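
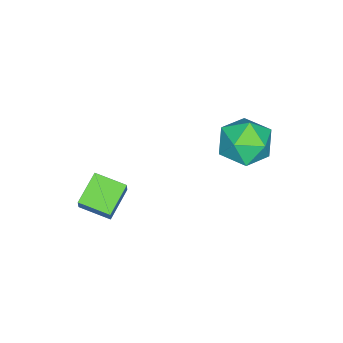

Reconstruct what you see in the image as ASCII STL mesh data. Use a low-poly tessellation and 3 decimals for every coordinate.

solid 
facet normal -0.232 0.654 0.720
outer loop
vertex -4.395 1.385 -0.278
vertex -3.784 0.774 0.474
vertex -3.282 1.611 -0.125
endloop
endfacet
facet normal -0.209 0.974 0.082
outer loop
vertex -4.395 1.385 -0.278
vertex -3.282 1.611 -0.125
vertex -3.726 1.605 -1.182
endloop
endfacet
facet normal -0.679 0.649 -0.344
outer loop
vertex -4.395 1.385 -0.278
vertex -3.726 1.605 -1.182
vertex -4.503 0.764 -1.235
endloop
endfacet
facet normal -0.991 0.127 0.030
outer loop
vertex -4.395 1.385 -0.278
vertex -4.503 0.764 -1.235
vertex -4.538 0.25 -0.211
endloop
endfacet
facet normal -0.715 0.131 0.687
outer loop
vertex -4.395 1.385 -0.278
vertex -4.538 0.25 -0.211
vertex -3.784 0.774 0.474
endloop
endfacet
facet normal 0.442 0.876 -0.191
outer loop
vertex -3.726 1.605 -1.182
vertex -3.282 1.611 -0.125
vertex -2.702 1.13 -0.989
endloop
endfacet
facet normal 0.406 0.358 0.841
outer loop
vertex -3.282 1.611 -0.125
vertex -3.784 0.774 0.474
vertex -2.737 0.616 0.035
endloop
endfacet
facet normal -0.375 -0.489 0.787
outer loop
vertex -3.784 0.774 0.474
vertex -4.538 0.25 -0.211
vertex -3.514 -0.225 -0.018
endloop
endfacet
facet normal -0.823 -0.495 -0.277
outer loop
vertex -4.538 0.25 -0.211
vertex -4.503 0.764 -1.235
vertex -3.958 -0.231 -1.075
endloop
endfacet
facet normal -0.317 0.349 -0.882
outer loop
vertex -4.503 0.764 -1.235
vertex -3.726 1.605 -1.182
vertex -3.456 0.606 -1.674
endloop
endfacet
facet normal 0.991 -0.127 -0.030
outer loop
vertex -2.845 -0.005 -0.922
vertex -2.702 1.13 -0.989
vertex -2.737 0.616 0.035
endloop
endfacet
facet normal 0.679 -0.649 0.344
outer loop
vertex -2.845 -0.005 -0.922
vertex -2.737 0.616 0.035
vertex -3.514 -0.225 -0.018
endloop
endfacet
facet normal 0.209 -0.974 -0.082
outer loop
vertex -2.845 -0.005 -0.922
vertex -3.514 -0.225 -0.018
vertex -3.958 -0.231 -1.075
endloop
endfacet
facet normal 0.232 -0.654 -0.720
outer loop
vertex -2.845 -0.005 -0.922
vertex -3.958 -0.231 -1.075
vertex -3.456 0.606 -1.674
endloop
endfacet
facet normal 0.715 -0.131 -0.687
outer loop
vertex -2.845 -0.005 -0.922
vertex -3.456 0.606 -1.674
vertex -2.702 1.13 -0.989
endloop
endfacet
facet normal 0.823 0.495 0.277
outer loop
vertex -2.737 0.616 0.035
vertex -2.702 1.13 -0.989
vertex -3.282 1.611 -0.125
endloop
endfacet
facet normal 0.317 -0.349 0.882
outer loop
vertex -3.514 -0.225 -0.018
vertex -2.737 0.616 0.035
vertex -3.784 0.774 0.474
endloop
endfacet
facet normal -0.442 -0.876 0.191
outer loop
vertex -3.958 -0.231 -1.075
vertex -3.514 -0.225 -0.018
vertex -4.538 0.25 -0.211
endloop
endfacet
facet normal -0.406 -0.358 -0.841
outer loop
vertex -3.456 0.606 -1.674
vertex -3.958 -0.231 -1.075
vertex -4.503 0.764 -1.235
endloop
endfacet
facet normal 0.375 0.489 -0.787
outer loop
vertex -2.702 1.13 -0.989
vertex -3.456 0.606 -1.674
vertex -3.726 1.605 -1.182
endloop
endfacet
facet normal -0.910 0.031 0.412
outer loop
vertex -1.312 -4.321 -2.593
vertex -1.382 -3.037 -2.845
vertex -1.64 -4.479 -3.305
endloop
endfacet
facet normal 0.054 -0.980 0.192
outer loop
vertex -0.338 -4.523 -3.895
vertex -1.312 -4.321 -2.593
vertex -1.64 -4.479 -3.305
endloop
endfacet
facet normal -0.911 0.032 0.412
outer loop
vertex -1.64 -4.479 -3.305
vertex -1.382 -3.037 -2.845
vertex -1.71 -3.195 -3.558
endloop
endfacet
facet normal -0.410 -0.198 -0.890
outer loop
vertex -1.71 -3.195 -3.558
vertex -0.338 -4.523 -3.895
vertex -1.64 -4.479 -3.305
endloop
endfacet
facet normal 0.410 0.197 0.890
outer loop
vertex -1.312 -4.321 -2.593
vertex -0.08 -3.081 -3.435
vertex -1.382 -3.037 -2.845
endloop
endfacet
facet normal 0.054 -0.980 0.192
outer loop
vertex -0.01 -4.365 -3.182
vertex -1.312 -4.321 -2.593
vertex -0.338 -4.523 -3.895
endloop
endfacet
facet normal 0.410 0.198 0.891
outer loop
vertex -0.01 -4.365 -3.182
vertex -0.08 -3.081 -3.435
vertex -1.312 -4.321 -2.593
endloop
endfacet
facet normal -0.054 0.980 -0.192
outer loop
vertex -1.382 -3.037 -2.845
vertex -0.08 -3.081 -3.435
vertex -1.71 -3.195 -3.558
endloop
endfacet
facet normal -0.410 -0.197 -0.891
outer loop
vertex -0.408 -3.239 -4.147
vertex -0.338 -4.523 -3.895
vertex -1.71 -3.195 -3.558
endloop
endfacet
facet normal -0.054 0.980 -0.193
outer loop
vertex -1.71 -3.195 -3.558
vertex -0.08 -3.081 -3.435
vertex -0.408 -3.239 -4.147
endloop
endfacet
facet normal 0.911 -0.031 -0.412
outer loop
vertex -0.408 -3.239 -4.147
vertex -0.01 -4.365 -3.182
vertex -0.338 -4.523 -3.895
endloop
endfacet
facet normal 0.910 -0.032 -0.412
outer loop
vertex -0.08 -3.081 -3.435
vertex -0.01 -4.365 -3.182
vertex -0.408 -3.239 -4.147
endloop
endfacet

endsolid


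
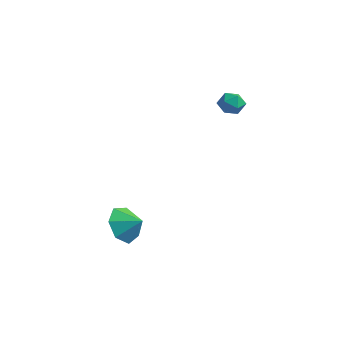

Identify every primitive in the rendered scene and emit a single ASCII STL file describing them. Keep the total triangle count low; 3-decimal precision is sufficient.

solid 
facet normal -0.841 -0.259 -0.475
outer loop
vertex -2.23 -4.197 -2.696
vertex -2.779 -3.942 -1.862
vertex -2.511 -3.349 -2.66
endloop
endfacet
facet normal 0.891 0.309 -0.331
outer loop
vertex -2.23 -4.197 -2.696
vertex -2.511 -3.349 -2.66
vertex -1.921 -3.678 -1.378
endloop
endfacet
facet normal -0.841 -0.259 -0.475
outer loop
vertex -2.511 -3.349 -2.66
vertex -2.779 -3.942 -1.862
vertex -2.994 -2.948 -2.024
endloop
endfacet
facet normal 0.587 0.807 -0.063
outer loop
vertex -2.511 -3.349 -2.66
vertex -2.994 -2.948 -2.024
vertex -1.921 -3.678 -1.378
endloop
endfacet
facet normal -0.841 -0.259 -0.475
outer loop
vertex -2.994 -2.948 -2.024
vertex -2.779 -3.942 -1.862
vertex -3.315 -3.296 -1.266
endloop
endfacet
facet normal 0.267 0.828 0.493
outer loop
vertex -2.994 -2.948 -2.024
vertex -3.315 -3.296 -1.266
vertex -1.921 -3.678 -1.378
endloop
endfacet
facet normal -0.841 -0.260 -0.474
outer loop
vertex -3.315 -3.296 -1.266
vertex -2.779 -3.942 -1.862
vertex -3.232 -4.13 -0.956
endloop
endfacet
facet normal 0.172 0.358 0.918
outer loop
vertex -3.315 -3.296 -1.266
vertex -3.232 -4.13 -0.956
vertex -1.921 -3.678 -1.378
endloop
endfacet
facet normal -0.841 -0.259 -0.474
outer loop
vertex -3.232 -4.13 -0.956
vertex -2.779 -3.942 -1.862
vertex -2.808 -4.823 -1.329
endloop
endfacet
facet normal 0.374 -0.252 0.893
outer loop
vertex -3.232 -4.13 -0.956
vertex -2.808 -4.823 -1.329
vertex -1.921 -3.678 -1.378
endloop
endfacet
facet normal -0.841 -0.259 -0.475
outer loop
vertex -2.808 -4.823 -1.329
vertex -2.779 -3.942 -1.862
vertex -2.362 -4.853 -2.103
endloop
endfacet
facet normal 0.720 -0.539 0.436
outer loop
vertex -2.808 -4.823 -1.329
vertex -2.362 -4.853 -2.103
vertex -1.921 -3.678 -1.378
endloop
endfacet
facet normal -0.841 -0.260 -0.474
outer loop
vertex -2.362 -4.853 -2.103
vertex -2.779 -3.942 -1.862
vertex -2.23 -4.197 -2.696
endloop
endfacet
facet normal 0.951 -0.290 -0.109
outer loop
vertex -2.362 -4.853 -2.103
vertex -2.23 -4.197 -2.696
vertex -1.921 -3.678 -1.378
endloop
endfacet
facet normal 0.462 0.677 -0.573
outer loop
vertex -1.677 1.899 3.27
vertex -2.098 2.384 3.504
vertex -1.51 2.257 3.828
endloop
endfacet
facet normal 0.912 0.161 -0.376
outer loop
vertex -1.677 1.899 3.27
vertex -1.51 2.257 3.828
vertex -1.399 1.583 3.809
endloop
endfacet
facet normal 0.649 -0.462 -0.605
outer loop
vertex -1.677 1.899 3.27
vertex -1.399 1.583 3.809
vertex -1.919 1.293 3.473
endloop
endfacet
facet normal 0.033 -0.329 -0.944
outer loop
vertex -1.677 1.899 3.27
vertex -1.919 1.293 3.473
vertex -2.351 1.788 3.285
endloop
endfacet
facet normal -0.082 0.374 -0.924
outer loop
vertex -1.677 1.899 3.27
vertex -2.351 1.788 3.285
vertex -2.098 2.384 3.504
endloop
endfacet
facet normal 0.930 0.144 0.338
outer loop
vertex -1.399 1.583 3.809
vertex -1.51 2.257 3.828
vertex -1.649 1.872 4.375
endloop
endfacet
facet normal 0.201 0.979 0.019
outer loop
vertex -1.51 2.257 3.828
vertex -2.098 2.384 3.504
vertex -2.081 2.367 4.187
endloop
endfacet
facet normal -0.677 0.489 -0.549
outer loop
vertex -2.098 2.384 3.504
vertex -2.351 1.788 3.285
vertex -2.601 2.077 3.851
endloop
endfacet
facet normal -0.491 -0.649 -0.581
outer loop
vertex -2.351 1.788 3.285
vertex -1.919 1.293 3.473
vertex -2.49 1.403 3.832
endloop
endfacet
facet normal 0.503 -0.863 -0.034
outer loop
vertex -1.919 1.293 3.473
vertex -1.399 1.583 3.809
vertex -1.902 1.276 4.156
endloop
endfacet
facet normal -0.033 0.329 0.944
outer loop
vertex -2.323 1.761 4.39
vertex -1.649 1.872 4.375
vertex -2.081 2.367 4.187
endloop
endfacet
facet normal -0.649 0.462 0.605
outer loop
vertex -2.323 1.761 4.39
vertex -2.081 2.367 4.187
vertex -2.601 2.077 3.851
endloop
endfacet
facet normal -0.912 -0.161 0.376
outer loop
vertex -2.323 1.761 4.39
vertex -2.601 2.077 3.851
vertex -2.49 1.403 3.832
endloop
endfacet
facet normal -0.462 -0.677 0.573
outer loop
vertex -2.323 1.761 4.39
vertex -2.49 1.403 3.832
vertex -1.902 1.276 4.156
endloop
endfacet
facet normal 0.082 -0.374 0.924
outer loop
vertex -2.323 1.761 4.39
vertex -1.902 1.276 4.156
vertex -1.649 1.872 4.375
endloop
endfacet
facet normal 0.491 0.649 0.581
outer loop
vertex -2.081 2.367 4.187
vertex -1.649 1.872 4.375
vertex -1.51 2.257 3.828
endloop
endfacet
facet normal -0.503 0.863 0.034
outer loop
vertex -2.601 2.077 3.851
vertex -2.081 2.367 4.187
vertex -2.098 2.384 3.504
endloop
endfacet
facet normal -0.930 -0.144 -0.338
outer loop
vertex -2.49 1.403 3.832
vertex -2.601 2.077 3.851
vertex -2.351 1.788 3.285
endloop
endfacet
facet normal -0.201 -0.979 -0.019
outer loop
vertex -1.902 1.276 4.156
vertex -2.49 1.403 3.832
vertex -1.919 1.293 3.473
endloop
endfacet
facet normal 0.677 -0.489 0.549
outer loop
vertex -1.649 1.872 4.375
vertex -1.902 1.276 4.156
vertex -1.399 1.583 3.809
endloop
endfacet

endsolid


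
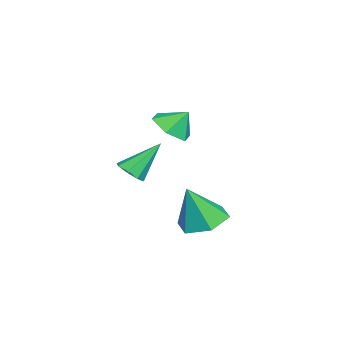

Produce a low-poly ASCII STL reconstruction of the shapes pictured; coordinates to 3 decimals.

solid 
facet normal -0.189 0.317 -0.930
outer loop
vertex 2.481 -0.177 -2.755
vertex 1.537 -0.611 -2.711
vertex 1.673 0.374 -2.403
endloop
endfacet
facet normal 0.622 0.566 0.541
outer loop
vertex 2.481 -0.177 -2.755
vertex 1.673 0.374 -2.403
vertex 1.883 -1.189 -1.009
endloop
endfacet
facet normal -0.189 0.317 -0.930
outer loop
vertex 1.673 0.374 -2.403
vertex 1.537 -0.611 -2.711
vertex 0.728 -0.06 -2.359
endloop
endfacet
facet normal -0.253 0.625 0.739
outer loop
vertex 1.673 0.374 -2.403
vertex 0.728 -0.06 -2.359
vertex 1.883 -1.189 -1.009
endloop
endfacet
facet normal -0.189 0.316 -0.930
outer loop
vertex 0.728 -0.06 -2.359
vertex 1.537 -0.611 -2.711
vertex 0.593 -1.044 -2.666
endloop
endfacet
facet normal -0.790 -0.081 0.608
outer loop
vertex 0.728 -0.06 -2.359
vertex 0.593 -1.044 -2.666
vertex 1.883 -1.189 -1.009
endloop
endfacet
facet normal -0.189 0.316 -0.930
outer loop
vertex 0.593 -1.044 -2.666
vertex 1.537 -0.611 -2.711
vertex 1.401 -1.595 -3.018
endloop
endfacet
facet normal -0.455 -0.846 0.280
outer loop
vertex 0.593 -1.044 -2.666
vertex 1.401 -1.595 -3.018
vertex 1.883 -1.189 -1.009
endloop
endfacet
facet normal -0.189 0.316 -0.930
outer loop
vertex 1.401 -1.595 -3.018
vertex 1.537 -0.611 -2.711
vertex 2.346 -1.162 -3.063
endloop
endfacet
facet normal 0.418 -0.905 0.082
outer loop
vertex 1.401 -1.595 -3.018
vertex 2.346 -1.162 -3.063
vertex 1.883 -1.189 -1.009
endloop
endfacet
facet normal -0.189 0.317 -0.930
outer loop
vertex 2.346 -1.162 -3.063
vertex 1.537 -0.611 -2.711
vertex 2.481 -0.177 -2.755
endloop
endfacet
facet normal 0.957 -0.198 0.213
outer loop
vertex 2.346 -1.162 -3.063
vertex 2.481 -0.177 -2.755
vertex 1.883 -1.189 -1.009
endloop
endfacet
facet normal 0.047 -0.629 -0.776
outer loop
vertex -2.413 -3.266 0.686
vertex -2.835 -2.6 0.121
vertex -1.869 -2.626 0.201
endloop
endfacet
facet normal 0.624 0.061 0.779
outer loop
vertex -2.413 -3.266 0.686
vertex -1.869 -2.626 0.201
vertex -2.885 -1.92 0.959
endloop
endfacet
facet normal 0.047 -0.629 -0.776
outer loop
vertex -1.869 -2.626 0.201
vertex -2.835 -2.6 0.121
vertex -2.29 -1.96 -0.365
endloop
endfacet
facet normal 0.681 0.674 0.286
outer loop
vertex -1.869 -2.626 0.201
vertex -2.29 -1.96 -0.365
vertex -2.885 -1.92 0.959
endloop
endfacet
facet normal 0.046 -0.629 -0.776
outer loop
vertex -2.29 -1.96 -0.365
vertex -2.835 -2.6 0.121
vertex -3.257 -1.934 -0.444
endloop
endfacet
facet normal 0.028 0.999 -0.017
outer loop
vertex -2.29 -1.96 -0.365
vertex -3.257 -1.934 -0.444
vertex -2.885 -1.92 0.959
endloop
endfacet
facet normal 0.047 -0.629 -0.776
outer loop
vertex -3.257 -1.934 -0.444
vertex -2.835 -2.6 0.121
vertex -3.801 -2.573 0.041
endloop
endfacet
facet normal -0.681 0.711 0.173
outer loop
vertex -3.257 -1.934 -0.444
vertex -3.801 -2.573 0.041
vertex -2.885 -1.92 0.959
endloop
endfacet
facet normal 0.047 -0.630 -0.776
outer loop
vertex -3.801 -2.573 0.041
vertex -2.835 -2.6 0.121
vertex -3.379 -3.239 0.607
endloop
endfacet
facet normal -0.739 0.099 0.667
outer loop
vertex -3.801 -2.573 0.041
vertex -3.379 -3.239 0.607
vertex -2.885 -1.92 0.959
endloop
endfacet
facet normal 0.046 -0.629 -0.776
outer loop
vertex -3.379 -3.239 0.607
vertex -2.835 -2.6 0.121
vertex -2.413 -3.266 0.686
endloop
endfacet
facet normal -0.086 -0.227 0.970
outer loop
vertex -3.379 -3.239 0.607
vertex -2.413 -3.266 0.686
vertex -2.885 -1.92 0.959
endloop
endfacet
facet normal 0.314 -0.588 -0.746
outer loop
vertex -0.527 -3.475 -1.727
vertex -1.082 -3.86 -1.657
vertex -0.922 -3.31 -2.023
endloop
endfacet
facet normal 0.439 0.894 -0.087
outer loop
vertex -0.527 -3.475 -1.727
vertex -0.922 -3.31 -2.023
vertex -1.658 -2.78 -0.283
endloop
endfacet
facet normal 0.313 -0.588 -0.746
outer loop
vertex -0.922 -3.31 -2.023
vertex -1.082 -3.86 -1.657
vertex -1.411 -3.468 -2.104
endloop
endfacet
facet normal -0.229 0.900 -0.371
outer loop
vertex -0.922 -3.31 -2.023
vertex -1.411 -3.468 -2.104
vertex -1.658 -2.78 -0.283
endloop
endfacet
facet normal 0.312 -0.588 -0.746
outer loop
vertex -1.411 -3.468 -2.104
vertex -1.082 -3.86 -1.657
vertex -1.708 -3.855 -1.923
endloop
endfacet
facet normal -0.820 0.490 -0.296
outer loop
vertex -1.411 -3.468 -2.104
vertex -1.708 -3.855 -1.923
vertex -1.658 -2.78 -0.283
endloop
endfacet
facet normal 0.313 -0.587 -0.746
outer loop
vertex -1.708 -3.855 -1.923
vertex -1.082 -3.86 -1.657
vertex -1.638 -4.246 -1.586
endloop
endfacet
facet normal -0.991 -0.097 0.094
outer loop
vertex -1.708 -3.855 -1.923
vertex -1.638 -4.246 -1.586
vertex -1.658 -2.78 -0.283
endloop
endfacet
facet normal 0.312 -0.587 -0.747
outer loop
vertex -1.638 -4.246 -1.586
vertex -1.082 -3.86 -1.657
vertex -1.242 -4.411 -1.291
endloop
endfacet
facet normal -0.640 -0.516 0.570
outer loop
vertex -1.638 -4.246 -1.586
vertex -1.242 -4.411 -1.291
vertex -1.658 -2.78 -0.283
endloop
endfacet
facet normal 0.313 -0.587 -0.747
outer loop
vertex -1.242 -4.411 -1.291
vertex -1.082 -3.86 -1.657
vertex -0.753 -4.253 -1.21
endloop
endfacet
facet normal 0.027 -0.521 0.853
outer loop
vertex -1.242 -4.411 -1.291
vertex -0.753 -4.253 -1.21
vertex -1.658 -2.78 -0.283
endloop
endfacet
facet normal 0.313 -0.587 -0.746
outer loop
vertex -0.753 -4.253 -1.21
vertex -1.082 -3.86 -1.657
vertex -0.456 -3.865 -1.391
endloop
endfacet
facet normal 0.618 -0.110 0.778
outer loop
vertex -0.753 -4.253 -1.21
vertex -0.456 -3.865 -1.391
vertex -1.658 -2.78 -0.283
endloop
endfacet
facet normal 0.313 -0.587 -0.747
outer loop
vertex -0.456 -3.865 -1.391
vertex -1.082 -3.86 -1.657
vertex -0.527 -3.475 -1.727
endloop
endfacet
facet normal 0.788 0.478 0.388
outer loop
vertex -0.456 -3.865 -1.391
vertex -0.527 -3.475 -1.727
vertex -1.658 -2.78 -0.283
endloop
endfacet

endsolid


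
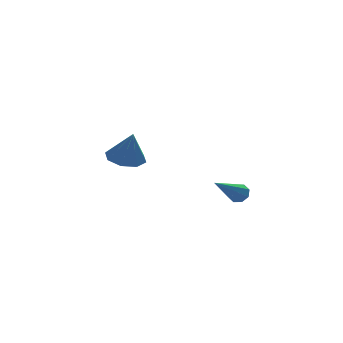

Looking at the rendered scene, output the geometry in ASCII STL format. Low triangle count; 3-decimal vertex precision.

solid 
facet normal 0.656 0.505 -0.561
outer loop
vertex 3.722 -1.792 -2.414
vertex 3.455 -1.91 -2.832
vertex 3.448 -1.526 -2.495
endloop
endfacet
facet normal 0.133 0.411 0.902
outer loop
vertex 3.722 -1.792 -2.414
vertex 3.448 -1.526 -2.495
vertex 2.025 -3.01 -1.608
endloop
endfacet
facet normal 0.655 0.505 -0.562
outer loop
vertex 3.448 -1.526 -2.495
vertex 3.455 -1.91 -2.832
vertex 3.177 -1.485 -2.774
endloop
endfacet
facet normal -0.433 0.731 0.528
outer loop
vertex 3.448 -1.526 -2.495
vertex 3.177 -1.485 -2.774
vertex 2.025 -3.01 -1.608
endloop
endfacet
facet normal 0.656 0.506 -0.560
outer loop
vertex 3.177 -1.485 -2.774
vertex 3.455 -1.91 -2.832
vertex 3.07 -1.693 -3.087
endloop
endfacet
facet normal -0.826 0.557 -0.088
outer loop
vertex 3.177 -1.485 -2.774
vertex 3.07 -1.693 -3.087
vertex 2.025 -3.01 -1.608
endloop
endfacet
facet normal 0.656 0.504 -0.562
outer loop
vertex 3.07 -1.693 -3.087
vertex 3.455 -1.91 -2.832
vertex 3.187 -2.027 -3.25
endloop
endfacet
facet normal -0.815 -0.003 -0.579
outer loop
vertex 3.07 -1.693 -3.087
vertex 3.187 -2.027 -3.25
vertex 2.025 -3.01 -1.608
endloop
endfacet
facet normal 0.656 0.505 -0.562
outer loop
vertex 3.187 -2.027 -3.25
vertex 3.455 -1.91 -2.832
vertex 3.462 -2.293 -3.168
endloop
endfacet
facet normal -0.408 -0.627 -0.664
outer loop
vertex 3.187 -2.027 -3.25
vertex 3.462 -2.293 -3.168
vertex 2.025 -3.01 -1.608
endloop
endfacet
facet normal 0.655 0.505 -0.562
outer loop
vertex 3.462 -2.293 -3.168
vertex 3.455 -1.91 -2.832
vertex 3.732 -2.334 -2.89
endloop
endfacet
facet normal 0.156 -0.944 -0.290
outer loop
vertex 3.462 -2.293 -3.168
vertex 3.732 -2.334 -2.89
vertex 2.025 -3.01 -1.608
endloop
endfacet
facet normal 0.655 0.505 -0.562
outer loop
vertex 3.732 -2.334 -2.89
vertex 3.455 -1.91 -2.832
vertex 3.84 -2.126 -2.577
endloop
endfacet
facet normal 0.548 -0.771 0.323
outer loop
vertex 3.732 -2.334 -2.89
vertex 3.84 -2.126 -2.577
vertex 2.025 -3.01 -1.608
endloop
endfacet
facet normal 0.655 0.505 -0.561
outer loop
vertex 3.84 -2.126 -2.577
vertex 3.455 -1.91 -2.832
vertex 3.722 -1.792 -2.414
endloop
endfacet
facet normal 0.538 -0.209 0.817
outer loop
vertex 3.84 -2.126 -2.577
vertex 3.722 -1.792 -2.414
vertex 2.025 -3.01 -1.608
endloop
endfacet
facet normal -0.144 0.255 -0.956
outer loop
vertex 0.841 2.789 -2.549
vertex 0.035 3.193 -2.32
vertex 0.92 3.475 -2.378
endloop
endfacet
facet normal 0.934 -0.184 0.307
outer loop
vertex 0.841 2.789 -2.549
vertex 0.92 3.475 -2.378
vertex 0.265 2.787 -0.8
endloop
endfacet
facet normal -0.144 0.255 -0.956
outer loop
vertex 0.92 3.475 -2.378
vertex 0.035 3.193 -2.32
vertex 0.48 3.996 -2.173
endloop
endfacet
facet normal 0.748 0.435 0.500
outer loop
vertex 0.92 3.475 -2.378
vertex 0.48 3.996 -2.173
vertex 0.265 2.787 -0.8
endloop
endfacet
facet normal -0.144 0.255 -0.956
outer loop
vertex 0.48 3.996 -2.173
vertex 0.035 3.193 -2.32
vertex -0.22 4.047 -2.054
endloop
endfacet
facet normal 0.166 0.727 0.666
outer loop
vertex 0.48 3.996 -2.173
vertex -0.22 4.047 -2.054
vertex 0.265 2.787 -0.8
endloop
endfacet
facet normal -0.144 0.255 -0.956
outer loop
vertex -0.22 4.047 -2.054
vertex 0.035 3.193 -2.32
vertex -0.77 3.597 -2.091
endloop
endfacet
facet normal -0.475 0.522 0.708
outer loop
vertex -0.22 4.047 -2.054
vertex -0.77 3.597 -2.091
vertex 0.265 2.787 -0.8
endloop
endfacet
facet normal -0.144 0.255 -0.956
outer loop
vertex -0.77 3.597 -2.091
vertex 0.035 3.193 -2.32
vertex -0.849 2.91 -2.262
endloop
endfacet
facet normal -0.796 -0.058 0.602
outer loop
vertex -0.77 3.597 -2.091
vertex -0.849 2.91 -2.262
vertex 0.265 2.787 -0.8
endloop
endfacet
facet normal -0.144 0.254 -0.956
outer loop
vertex -0.849 2.91 -2.262
vertex 0.035 3.193 -2.32
vertex -0.409 2.389 -2.467
endloop
endfacet
facet normal -0.612 -0.677 0.409
outer loop
vertex -0.849 2.91 -2.262
vertex -0.409 2.389 -2.467
vertex 0.265 2.787 -0.8
endloop
endfacet
facet normal -0.144 0.255 -0.956
outer loop
vertex -0.409 2.389 -2.467
vertex 0.035 3.193 -2.32
vertex 0.291 2.339 -2.586
endloop
endfacet
facet normal -0.028 -0.970 0.243
outer loop
vertex -0.409 2.389 -2.467
vertex 0.291 2.339 -2.586
vertex 0.265 2.787 -0.8
endloop
endfacet
facet normal -0.144 0.255 -0.956
outer loop
vertex 0.291 2.339 -2.586
vertex 0.035 3.193 -2.32
vertex 0.841 2.789 -2.549
endloop
endfacet
facet normal 0.612 -0.765 0.201
outer loop
vertex 0.291 2.339 -2.586
vertex 0.841 2.789 -2.549
vertex 0.265 2.787 -0.8
endloop
endfacet

endsolid


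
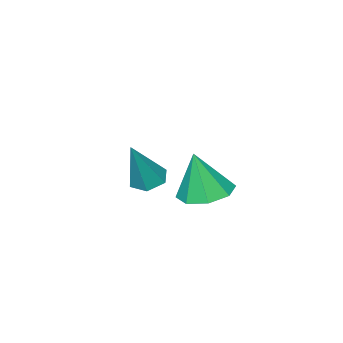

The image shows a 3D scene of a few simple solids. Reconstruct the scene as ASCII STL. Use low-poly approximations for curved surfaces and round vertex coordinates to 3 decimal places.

solid 
facet normal -0.179 0.138 -0.974
outer loop
vertex -2.044 2.317 0.648
vertex -2.738 2.884 0.856
vertex -1.837 2.987 0.705
endloop
endfacet
facet normal 0.917 -0.305 0.258
outer loop
vertex -2.044 2.317 0.648
vertex -1.837 2.987 0.705
vertex -2.442 2.656 2.464
endloop
endfacet
facet normal -0.179 0.138 -0.974
outer loop
vertex -1.837 2.987 0.705
vertex -2.738 2.884 0.856
vertex -2.157 3.597 0.85
endloop
endfacet
facet normal 0.858 0.364 0.363
outer loop
vertex -1.837 2.987 0.705
vertex -2.157 3.597 0.85
vertex -2.442 2.656 2.464
endloop
endfacet
facet normal -0.179 0.138 -0.974
outer loop
vertex -2.157 3.597 0.85
vertex -2.738 2.884 0.856
vertex -2.818 3.789 0.999
endloop
endfacet
facet normal 0.344 0.783 0.518
outer loop
vertex -2.157 3.597 0.85
vertex -2.818 3.789 0.999
vertex -2.442 2.656 2.464
endloop
endfacet
facet normal -0.179 0.138 -0.974
outer loop
vertex -2.818 3.789 0.999
vertex -2.738 2.884 0.856
vertex -3.432 3.45 1.064
endloop
endfacet
facet normal -0.323 0.707 0.629
outer loop
vertex -2.818 3.789 0.999
vertex -3.432 3.45 1.064
vertex -2.442 2.656 2.464
endloop
endfacet
facet normal -0.180 0.137 -0.974
outer loop
vertex -3.432 3.45 1.064
vertex -2.738 2.884 0.856
vertex -3.64 2.78 1.008
endloop
endfacet
facet normal -0.752 0.180 0.634
outer loop
vertex -3.432 3.45 1.064
vertex -3.64 2.78 1.008
vertex -2.442 2.656 2.464
endloop
endfacet
facet normal -0.180 0.137 -0.974
outer loop
vertex -3.64 2.78 1.008
vertex -2.738 2.884 0.856
vertex -3.319 2.17 0.863
endloop
endfacet
facet normal -0.693 -0.490 0.528
outer loop
vertex -3.64 2.78 1.008
vertex -3.319 2.17 0.863
vertex -2.442 2.656 2.464
endloop
endfacet
facet normal -0.180 0.137 -0.974
outer loop
vertex -3.319 2.17 0.863
vertex -2.738 2.884 0.856
vertex -2.658 1.978 0.714
endloop
endfacet
facet normal -0.180 -0.910 0.375
outer loop
vertex -3.319 2.17 0.863
vertex -2.658 1.978 0.714
vertex -2.442 2.656 2.464
endloop
endfacet
facet normal -0.180 0.137 -0.974
outer loop
vertex -2.658 1.978 0.714
vertex -2.738 2.884 0.856
vertex -2.044 2.317 0.648
endloop
endfacet
facet normal 0.488 -0.833 0.262
outer loop
vertex -2.658 1.978 0.714
vertex -2.044 2.317 0.648
vertex -2.442 2.656 2.464
endloop
endfacet
facet normal -0.440 -0.070 -0.895
outer loop
vertex 0.931 3.652 2.677
vertex 0.427 3.851 2.909
vertex 0.82 4.231 2.686
endloop
endfacet
facet normal 0.968 0.188 -0.168
outer loop
vertex 0.931 3.652 2.677
vertex 0.82 4.231 2.686
vertex 1.173 3.969 4.431
endloop
endfacet
facet normal -0.439 -0.071 -0.895
outer loop
vertex 0.82 4.231 2.686
vertex 0.427 3.851 2.909
vertex 0.315 4.43 2.918
endloop
endfacet
facet normal 0.389 0.919 0.059
outer loop
vertex 0.82 4.231 2.686
vertex 0.315 4.43 2.918
vertex 1.173 3.969 4.431
endloop
endfacet
facet normal -0.439 -0.071 -0.895
outer loop
vertex 0.315 4.43 2.918
vertex 0.427 3.851 2.909
vertex -0.078 4.05 3.141
endloop
endfacet
facet normal -0.451 0.750 0.484
outer loop
vertex 0.315 4.43 2.918
vertex -0.078 4.05 3.141
vertex 1.173 3.969 4.431
endloop
endfacet
facet normal -0.439 -0.069 -0.896
outer loop
vertex -0.078 4.05 3.141
vertex 0.427 3.851 2.909
vertex 0.034 3.471 3.131
endloop
endfacet
facet normal -0.714 -0.150 0.683
outer loop
vertex -0.078 4.05 3.141
vertex 0.034 3.471 3.131
vertex 1.173 3.969 4.431
endloop
endfacet
facet normal -0.439 -0.069 -0.896
outer loop
vertex 0.034 3.471 3.131
vertex 0.427 3.851 2.909
vertex 0.538 3.272 2.899
endloop
endfacet
facet normal -0.137 -0.879 0.457
outer loop
vertex 0.034 3.471 3.131
vertex 0.538 3.272 2.899
vertex 1.173 3.969 4.431
endloop
endfacet
facet normal -0.439 -0.069 -0.896
outer loop
vertex 0.538 3.272 2.899
vertex 0.427 3.851 2.909
vertex 0.931 3.652 2.677
endloop
endfacet
facet normal 0.704 -0.710 0.031
outer loop
vertex 0.538 3.272 2.899
vertex 0.931 3.652 2.677
vertex 1.173 3.969 4.431
endloop
endfacet

endsolid


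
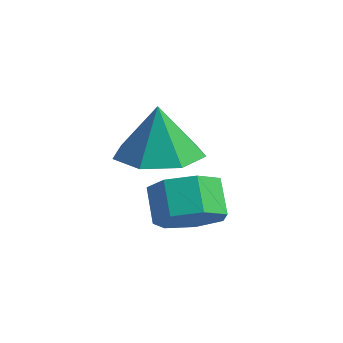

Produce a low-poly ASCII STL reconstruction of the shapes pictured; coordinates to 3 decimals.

solid 
facet normal 0.584 -0.221 -0.781
outer loop
vertex 4.319 -1.903 -1.18
vertex 3.764 -2.465 -1.436
vertex 3.811 -1.659 -1.629
endloop
endfacet
facet normal 0.402 0.915 0.042
outer loop
vertex 4.319 -1.903 -1.18
vertex 3.811 -1.659 -1.629
vertex 3.71 -1.673 -0.368
endloop
endfacet
facet normal 0.403 0.914 0.042
outer loop
vertex 3.71 -1.673 -0.368
vertex 3.811 -1.659 -1.629
vertex 3.203 -1.429 -0.817
endloop
endfacet
facet normal -0.585 0.221 0.780
outer loop
vertex 3.71 -1.673 -0.368
vertex 3.203 -1.429 -0.817
vertex 3.156 -2.235 -0.624
endloop
endfacet
facet normal 0.585 -0.221 -0.781
outer loop
vertex 3.811 -1.659 -1.629
vertex 3.764 -2.465 -1.436
vertex 3.268 -2.022 -1.933
endloop
endfacet
facet normal -0.300 0.835 -0.461
outer loop
vertex 3.811 -1.659 -1.629
vertex 3.268 -2.022 -1.933
vertex 3.203 -1.429 -0.817
endloop
endfacet
facet normal -0.300 0.835 -0.461
outer loop
vertex 3.203 -1.429 -0.817
vertex 3.268 -2.022 -1.933
vertex 2.66 -1.792 -1.121
endloop
endfacet
facet normal -0.585 0.221 0.781
outer loop
vertex 3.203 -1.429 -0.817
vertex 2.66 -1.792 -1.121
vertex 3.156 -2.235 -0.624
endloop
endfacet
facet normal 0.585 -0.221 -0.780
outer loop
vertex 3.268 -2.022 -1.933
vertex 3.764 -2.465 -1.436
vertex 3.099 -2.718 -1.863
endloop
endfacet
facet normal -0.777 0.126 -0.617
outer loop
vertex 3.268 -2.022 -1.933
vertex 3.099 -2.718 -1.863
vertex 2.66 -1.792 -1.121
endloop
endfacet
facet normal -0.777 0.126 -0.617
outer loop
vertex 2.66 -1.792 -1.121
vertex 3.099 -2.718 -1.863
vertex 2.491 -2.489 -1.051
endloop
endfacet
facet normal -0.585 0.220 0.780
outer loop
vertex 2.66 -1.792 -1.121
vertex 2.491 -2.489 -1.051
vertex 3.156 -2.235 -0.624
endloop
endfacet
facet normal 0.585 -0.222 -0.780
outer loop
vertex 3.099 -2.718 -1.863
vertex 3.764 -2.465 -1.436
vertex 3.43 -3.224 -1.471
endloop
endfacet
facet normal -0.668 -0.677 -0.309
outer loop
vertex 3.099 -2.718 -1.863
vertex 3.43 -3.224 -1.471
vertex 2.491 -2.489 -1.051
endloop
endfacet
facet normal -0.668 -0.677 -0.308
outer loop
vertex 2.491 -2.489 -1.051
vertex 3.43 -3.224 -1.471
vertex 2.822 -2.994 -0.659
endloop
endfacet
facet normal -0.585 0.222 0.780
outer loop
vertex 2.491 -2.489 -1.051
vertex 2.822 -2.994 -0.659
vertex 3.156 -2.235 -0.624
endloop
endfacet
facet normal 0.585 -0.221 -0.781
outer loop
vertex 3.43 -3.224 -1.471
vertex 3.764 -2.465 -1.436
vertex 4.013 -3.158 -1.053
endloop
endfacet
facet normal -0.057 -0.971 0.233
outer loop
vertex 3.43 -3.224 -1.471
vertex 4.013 -3.158 -1.053
vertex 2.822 -2.994 -0.659
endloop
endfacet
facet normal -0.057 -0.971 0.233
outer loop
vertex 2.822 -2.994 -0.659
vertex 4.013 -3.158 -1.053
vertex 3.405 -2.928 -0.241
endloop
endfacet
facet normal -0.585 0.221 0.781
outer loop
vertex 2.822 -2.994 -0.659
vertex 3.405 -2.928 -0.241
vertex 3.156 -2.235 -0.624
endloop
endfacet
facet normal 0.585 -0.221 -0.781
outer loop
vertex 4.013 -3.158 -1.053
vertex 3.764 -2.465 -1.436
vertex 4.408 -2.57 -0.924
endloop
endfacet
facet normal 0.598 -0.533 0.599
outer loop
vertex 4.013 -3.158 -1.053
vertex 4.408 -2.57 -0.924
vertex 3.405 -2.928 -0.241
endloop
endfacet
facet normal 0.598 -0.533 0.599
outer loop
vertex 3.405 -2.928 -0.241
vertex 4.408 -2.57 -0.924
vertex 3.8 -2.34 -0.112
endloop
endfacet
facet normal -0.585 0.221 0.781
outer loop
vertex 3.405 -2.928 -0.241
vertex 3.8 -2.34 -0.112
vertex 3.156 -2.235 -0.624
endloop
endfacet
facet normal 0.584 -0.222 -0.781
outer loop
vertex 4.408 -2.57 -0.924
vertex 3.764 -2.465 -1.436
vertex 4.319 -1.903 -1.18
endloop
endfacet
facet normal 0.802 0.304 0.514
outer loop
vertex 4.408 -2.57 -0.924
vertex 4.319 -1.903 -1.18
vertex 3.8 -2.34 -0.112
endloop
endfacet
facet normal 0.801 0.306 0.514
outer loop
vertex 3.8 -2.34 -0.112
vertex 4.319 -1.903 -1.18
vertex 3.71 -1.673 -0.368
endloop
endfacet
facet normal -0.585 0.221 0.781
outer loop
vertex 3.8 -2.34 -0.112
vertex 3.71 -1.673 -0.368
vertex 3.156 -2.235 -0.624
endloop
endfacet
facet normal -0.041 0.048 -0.998
outer loop
vertex 2.784 -2.059 -0.292
vertex 1.719 -1.974 -0.244
vertex 2.451 -1.194 -0.237
endloop
endfacet
facet normal 0.808 0.278 0.519
outer loop
vertex 2.784 -2.059 -0.292
vertex 2.451 -1.194 -0.237
vertex 1.781 -2.046 1.264
endloop
endfacet
facet normal -0.041 0.048 -0.998
outer loop
vertex 2.451 -1.194 -0.237
vertex 1.719 -1.974 -0.244
vertex 1.566 -0.917 -0.187
endloop
endfacet
facet normal 0.275 0.778 0.565
outer loop
vertex 2.451 -1.194 -0.237
vertex 1.566 -0.917 -0.187
vertex 1.781 -2.046 1.264
endloop
endfacet
facet normal -0.041 0.048 -0.998
outer loop
vertex 1.566 -0.917 -0.187
vertex 1.719 -1.974 -0.244
vertex 0.796 -1.436 -0.18
endloop
endfacet
facet normal -0.448 0.672 0.589
outer loop
vertex 1.566 -0.917 -0.187
vertex 0.796 -1.436 -0.18
vertex 1.781 -2.046 1.264
endloop
endfacet
facet normal -0.041 0.048 -0.998
outer loop
vertex 0.796 -1.436 -0.18
vertex 1.719 -1.974 -0.244
vertex 0.721 -2.361 -0.221
endloop
endfacet
facet normal -0.817 0.041 0.575
outer loop
vertex 0.796 -1.436 -0.18
vertex 0.721 -2.361 -0.221
vertex 1.781 -2.046 1.264
endloop
endfacet
facet normal -0.041 0.047 -0.998
outer loop
vertex 0.721 -2.361 -0.221
vertex 1.719 -1.974 -0.244
vertex 1.397 -2.994 -0.279
endloop
endfacet
facet normal -0.554 -0.641 0.531
outer loop
vertex 0.721 -2.361 -0.221
vertex 1.397 -2.994 -0.279
vertex 1.781 -2.046 1.264
endloop
endfacet
facet normal -0.041 0.047 -0.998
outer loop
vertex 1.397 -2.994 -0.279
vertex 1.719 -1.974 -0.244
vertex 2.316 -2.86 -0.31
endloop
endfacet
facet normal 0.142 -0.859 0.492
outer loop
vertex 1.397 -2.994 -0.279
vertex 2.316 -2.86 -0.31
vertex 1.781 -2.046 1.264
endloop
endfacet
facet normal -0.041 0.047 -0.998
outer loop
vertex 2.316 -2.86 -0.31
vertex 1.719 -1.974 -0.244
vertex 2.784 -2.059 -0.292
endloop
endfacet
facet normal 0.749 -0.449 0.487
outer loop
vertex 2.316 -2.86 -0.31
vertex 2.784 -2.059 -0.292
vertex 1.781 -2.046 1.264
endloop
endfacet

endsolid


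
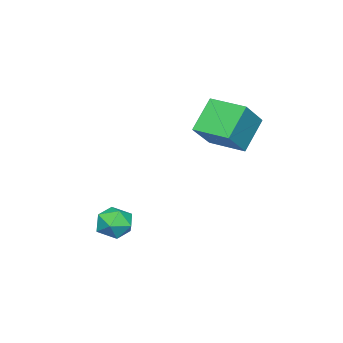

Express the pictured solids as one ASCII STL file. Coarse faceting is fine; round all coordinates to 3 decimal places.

solid 
facet normal -0.222 0.782 0.582
outer loop
vertex 2.787 -2.229 -0.888
vertex 1.996 -2.652 -0.621
vertex 2.786 -2.788 -0.137
endloop
endfacet
facet normal 0.485 0.701 0.522
outer loop
vertex 2.787 -2.229 -0.888
vertex 2.786 -2.788 -0.137
vertex 3.495 -2.825 -0.746
endloop
endfacet
facet normal 0.654 0.737 -0.170
outer loop
vertex 2.787 -2.229 -0.888
vertex 3.495 -2.825 -0.746
vertex 3.144 -2.712 -1.606
endloop
endfacet
facet normal 0.052 0.840 -0.539
outer loop
vertex 2.787 -2.229 -0.888
vertex 3.144 -2.712 -1.606
vertex 2.218 -2.605 -1.529
endloop
endfacet
facet normal -0.490 0.869 -0.075
outer loop
vertex 2.787 -2.229 -0.888
vertex 2.218 -2.605 -1.529
vertex 1.996 -2.652 -0.621
endloop
endfacet
facet normal 0.652 0.048 0.756
outer loop
vertex 3.495 -2.825 -0.746
vertex 2.786 -2.788 -0.137
vertex 3.142 -3.615 -0.391
endloop
endfacet
facet normal -0.491 0.179 0.852
outer loop
vertex 2.786 -2.788 -0.137
vertex 1.996 -2.652 -0.621
vertex 2.216 -3.508 -0.314
endloop
endfacet
facet normal -0.924 0.319 -0.209
outer loop
vertex 1.996 -2.652 -0.621
vertex 2.218 -2.605 -1.529
vertex 1.865 -3.395 -1.174
endloop
endfacet
facet normal -0.048 0.274 -0.960
outer loop
vertex 2.218 -2.605 -1.529
vertex 3.144 -2.712 -1.606
vertex 2.574 -3.432 -1.783
endloop
endfacet
facet normal 0.925 0.107 -0.364
outer loop
vertex 3.144 -2.712 -1.606
vertex 3.495 -2.825 -0.746
vertex 3.364 -3.568 -1.299
endloop
endfacet
facet normal -0.052 -0.840 0.539
outer loop
vertex 2.573 -3.991 -1.032
vertex 3.142 -3.615 -0.391
vertex 2.216 -3.508 -0.314
endloop
endfacet
facet normal -0.654 -0.737 0.170
outer loop
vertex 2.573 -3.991 -1.032
vertex 2.216 -3.508 -0.314
vertex 1.865 -3.395 -1.174
endloop
endfacet
facet normal -0.485 -0.701 -0.522
outer loop
vertex 2.573 -3.991 -1.032
vertex 1.865 -3.395 -1.174
vertex 2.574 -3.432 -1.783
endloop
endfacet
facet normal 0.222 -0.782 -0.582
outer loop
vertex 2.573 -3.991 -1.032
vertex 2.574 -3.432 -1.783
vertex 3.364 -3.568 -1.299
endloop
endfacet
facet normal 0.490 -0.869 0.075
outer loop
vertex 2.573 -3.991 -1.032
vertex 3.364 -3.568 -1.299
vertex 3.142 -3.615 -0.391
endloop
endfacet
facet normal 0.048 -0.274 0.960
outer loop
vertex 2.216 -3.508 -0.314
vertex 3.142 -3.615 -0.391
vertex 2.786 -2.788 -0.137
endloop
endfacet
facet normal -0.925 -0.107 0.364
outer loop
vertex 1.865 -3.395 -1.174
vertex 2.216 -3.508 -0.314
vertex 1.996 -2.652 -0.621
endloop
endfacet
facet normal -0.652 -0.048 -0.756
outer loop
vertex 2.574 -3.432 -1.783
vertex 1.865 -3.395 -1.174
vertex 2.218 -2.605 -1.529
endloop
endfacet
facet normal 0.491 -0.179 -0.852
outer loop
vertex 3.364 -3.568 -1.299
vertex 2.574 -3.432 -1.783
vertex 3.144 -2.712 -1.606
endloop
endfacet
facet normal 0.924 -0.319 0.209
outer loop
vertex 3.142 -3.615 -0.391
vertex 3.364 -3.568 -1.299
vertex 3.495 -2.825 -0.746
endloop
endfacet
facet normal -0.667 0.087 0.740
outer loop
vertex -1.416 -0.78 5.296
vertex -1.274 1.013 5.212
vertex -2.853 -0.727 3.994
endloop
endfacet
facet normal -0.079 -0.996 0.047
outer loop
vertex -1.586 -0.893 2.588
vertex -1.416 -0.78 5.296
vertex -2.853 -0.727 3.994
endloop
endfacet
facet normal -0.667 0.087 0.740
outer loop
vertex -2.853 -0.727 3.994
vertex -1.274 1.013 5.212
vertex -2.711 1.066 3.91
endloop
endfacet
facet normal -0.741 0.027 -0.671
outer loop
vertex -2.711 1.066 3.91
vertex -1.586 -0.893 2.588
vertex -2.853 -0.727 3.994
endloop
endfacet
facet normal 0.741 -0.027 0.671
outer loop
vertex -1.416 -0.78 5.296
vertex -0.007 0.847 3.806
vertex -1.274 1.013 5.212
endloop
endfacet
facet normal -0.079 -0.996 0.047
outer loop
vertex -0.149 -0.946 3.89
vertex -1.416 -0.78 5.296
vertex -1.586 -0.893 2.588
endloop
endfacet
facet normal 0.741 -0.027 0.671
outer loop
vertex -0.149 -0.946 3.89
vertex -0.007 0.847 3.806
vertex -1.416 -0.78 5.296
endloop
endfacet
facet normal 0.079 0.996 -0.047
outer loop
vertex -1.274 1.013 5.212
vertex -0.007 0.847 3.806
vertex -2.711 1.066 3.91
endloop
endfacet
facet normal -0.741 0.027 -0.671
outer loop
vertex -1.444 0.9 2.504
vertex -1.586 -0.893 2.588
vertex -2.711 1.066 3.91
endloop
endfacet
facet normal 0.079 0.996 -0.047
outer loop
vertex -2.711 1.066 3.91
vertex -0.007 0.847 3.806
vertex -1.444 0.9 2.504
endloop
endfacet
facet normal 0.667 -0.087 -0.740
outer loop
vertex -1.444 0.9 2.504
vertex -0.149 -0.946 3.89
vertex -1.586 -0.893 2.588
endloop
endfacet
facet normal 0.667 -0.087 -0.740
outer loop
vertex -0.007 0.847 3.806
vertex -0.149 -0.946 3.89
vertex -1.444 0.9 2.504
endloop
endfacet

endsolid


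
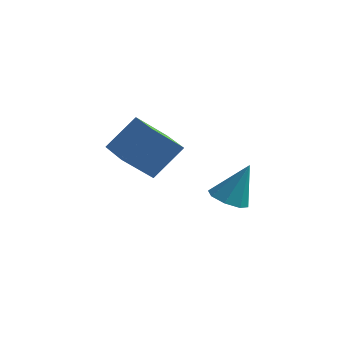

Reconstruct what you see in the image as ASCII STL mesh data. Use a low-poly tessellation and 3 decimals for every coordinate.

solid 
facet normal -0.432 -0.532 -0.728
outer loop
vertex -1.909 -4.014 0.937
vertex -3.261 -2.785 0.84
vertex -0.988 -3.097 -0.279
endloop
endfacet
facet normal 0.739 -0.672 0.053
outer loop
vertex -0.159 -2.075 1.12
vertex -1.909 -4.014 0.937
vertex -0.988 -3.097 -0.279
endloop
endfacet
facet normal -0.432 -0.531 -0.729
outer loop
vertex -0.988 -3.097 -0.279
vertex -3.261 -2.785 0.84
vertex -2.34 -1.867 -0.375
endloop
endfacet
facet normal 0.517 0.515 -0.683
outer loop
vertex -2.34 -1.867 -0.375
vertex -0.159 -2.075 1.12
vertex -0.988 -3.097 -0.279
endloop
endfacet
facet normal -0.517 -0.515 0.683
outer loop
vertex -1.909 -4.014 0.937
vertex -2.432 -1.763 2.239
vertex -3.261 -2.785 0.84
endloop
endfacet
facet normal 0.739 -0.672 0.052
outer loop
vertex -1.08 -2.993 2.335
vertex -1.909 -4.014 0.937
vertex -0.159 -2.075 1.12
endloop
endfacet
facet normal -0.517 -0.515 0.683
outer loop
vertex -1.08 -2.993 2.335
vertex -2.432 -1.763 2.239
vertex -1.909 -4.014 0.937
endloop
endfacet
facet normal -0.739 0.672 -0.053
outer loop
vertex -3.261 -2.785 0.84
vertex -2.432 -1.763 2.239
vertex -2.34 -1.867 -0.375
endloop
endfacet
facet normal 0.517 0.515 -0.683
outer loop
vertex -1.511 -0.846 1.023
vertex -0.159 -2.075 1.12
vertex -2.34 -1.867 -0.375
endloop
endfacet
facet normal -0.739 0.672 -0.053
outer loop
vertex -2.34 -1.867 -0.375
vertex -2.432 -1.763 2.239
vertex -1.511 -0.846 1.023
endloop
endfacet
facet normal 0.431 0.532 0.729
outer loop
vertex -1.511 -0.846 1.023
vertex -1.08 -2.993 2.335
vertex -0.159 -2.075 1.12
endloop
endfacet
facet normal 0.432 0.532 0.728
outer loop
vertex -2.432 -1.763 2.239
vertex -1.08 -2.993 2.335
vertex -1.511 -0.846 1.023
endloop
endfacet
facet normal -0.331 -0.293 -0.897
outer loop
vertex 0.423 2.602 -3.917
vertex -0.017 1.874 -3.517
vertex -0.251 2.761 -3.72
endloop
endfacet
facet normal 0.236 0.971 0.023
outer loop
vertex 0.423 2.602 -3.917
vertex -0.251 2.761 -3.72
vertex 0.677 2.486 -1.643
endloop
endfacet
facet normal -0.332 -0.293 -0.897
outer loop
vertex -0.251 2.761 -3.72
vertex -0.017 1.874 -3.517
vertex -0.787 2.401 -3.404
endloop
endfacet
facet normal -0.406 0.865 0.296
outer loop
vertex -0.251 2.761 -3.72
vertex -0.787 2.401 -3.404
vertex 0.677 2.486 -1.643
endloop
endfacet
facet normal -0.332 -0.293 -0.897
outer loop
vertex -0.787 2.401 -3.404
vertex -0.017 1.874 -3.517
vertex -0.872 1.731 -3.154
endloop
endfacet
facet normal -0.737 0.316 0.597
outer loop
vertex -0.787 2.401 -3.404
vertex -0.872 1.731 -3.154
vertex 0.677 2.486 -1.643
endloop
endfacet
facet normal -0.332 -0.293 -0.897
outer loop
vertex -0.872 1.731 -3.154
vertex -0.017 1.874 -3.517
vertex -0.456 1.146 -3.117
endloop
endfacet
facet normal -0.560 -0.351 0.750
outer loop
vertex -0.872 1.731 -3.154
vertex -0.456 1.146 -3.117
vertex 0.677 2.486 -1.643
endloop
endfacet
facet normal -0.332 -0.293 -0.897
outer loop
vertex -0.456 1.146 -3.117
vertex -0.017 1.874 -3.517
vertex 0.218 0.986 -3.314
endloop
endfacet
facet normal 0.017 -0.746 0.665
outer loop
vertex -0.456 1.146 -3.117
vertex 0.218 0.986 -3.314
vertex 0.677 2.486 -1.643
endloop
endfacet
facet normal -0.332 -0.293 -0.897
outer loop
vertex 0.218 0.986 -3.314
vertex -0.017 1.874 -3.517
vertex 0.754 1.347 -3.63
endloop
endfacet
facet normal 0.662 -0.639 0.392
outer loop
vertex 0.218 0.986 -3.314
vertex 0.754 1.347 -3.63
vertex 0.677 2.486 -1.643
endloop
endfacet
facet normal -0.332 -0.293 -0.897
outer loop
vertex 0.754 1.347 -3.63
vertex -0.017 1.874 -3.517
vertex 0.839 2.016 -3.88
endloop
endfacet
facet normal 0.992 -0.092 0.091
outer loop
vertex 0.754 1.347 -3.63
vertex 0.839 2.016 -3.88
vertex 0.677 2.486 -1.643
endloop
endfacet
facet normal -0.332 -0.292 -0.897
outer loop
vertex 0.839 2.016 -3.88
vertex -0.017 1.874 -3.517
vertex 0.423 2.602 -3.917
endloop
endfacet
facet normal 0.816 0.575 -0.062
outer loop
vertex 0.839 2.016 -3.88
vertex 0.423 2.602 -3.917
vertex 0.677 2.486 -1.643
endloop
endfacet

endsolid


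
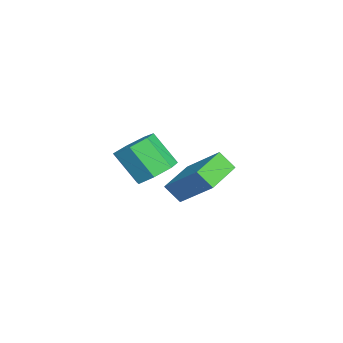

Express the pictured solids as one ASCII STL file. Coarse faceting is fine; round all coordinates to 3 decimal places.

solid 
facet normal 0.299 0.551 -0.779
outer loop
vertex 4.192 1.097 2.36
vertex 3.713 0.526 1.772
vertex 3.41 1.311 2.211
endloop
endfacet
facet normal 0.103 0.793 0.600
outer loop
vertex 4.192 1.097 2.36
vertex 3.41 1.311 2.211
vertex 3.686 0.166 3.677
endloop
endfacet
facet normal 0.103 0.793 0.600
outer loop
vertex 3.686 0.166 3.677
vertex 3.41 1.311 2.211
vertex 2.904 0.38 3.528
endloop
endfacet
facet normal -0.299 -0.551 0.779
outer loop
vertex 3.686 0.166 3.677
vertex 2.904 0.38 3.528
vertex 3.207 -0.406 3.088
endloop
endfacet
facet normal 0.299 0.551 -0.779
outer loop
vertex 3.41 1.311 2.211
vertex 3.713 0.526 1.772
vertex 2.856 0.934 1.732
endloop
endfacet
facet normal -0.677 0.698 0.233
outer loop
vertex 3.41 1.311 2.211
vertex 2.856 0.934 1.732
vertex 2.904 0.38 3.528
endloop
endfacet
facet normal -0.677 0.698 0.233
outer loop
vertex 2.904 0.38 3.528
vertex 2.856 0.934 1.732
vertex 2.35 0.003 3.048
endloop
endfacet
facet normal -0.299 -0.551 0.779
outer loop
vertex 2.904 0.38 3.528
vertex 2.35 0.003 3.048
vertex 3.207 -0.406 3.088
endloop
endfacet
facet normal 0.299 0.551 -0.779
outer loop
vertex 2.856 0.934 1.732
vertex 3.713 0.526 1.772
vertex 2.947 0.249 1.282
endloop
endfacet
facet normal -0.948 0.077 -0.310
outer loop
vertex 2.856 0.934 1.732
vertex 2.947 0.249 1.282
vertex 2.35 0.003 3.048
endloop
endfacet
facet normal -0.948 0.077 -0.310
outer loop
vertex 2.35 0.003 3.048
vertex 2.947 0.249 1.282
vertex 2.441 -0.682 2.598
endloop
endfacet
facet normal -0.299 -0.551 0.779
outer loop
vertex 2.35 0.003 3.048
vertex 2.441 -0.682 2.598
vertex 3.207 -0.406 3.088
endloop
endfacet
facet normal 0.299 0.551 -0.779
outer loop
vertex 2.947 0.249 1.282
vertex 3.713 0.526 1.772
vertex 3.615 -0.228 1.201
endloop
endfacet
facet normal -0.505 -0.601 -0.619
outer loop
vertex 2.947 0.249 1.282
vertex 3.615 -0.228 1.201
vertex 2.441 -0.682 2.598
endloop
endfacet
facet normal -0.504 -0.602 -0.619
outer loop
vertex 2.441 -0.682 2.598
vertex 3.615 -0.228 1.201
vertex 3.109 -1.159 2.518
endloop
endfacet
facet normal -0.300 -0.551 0.779
outer loop
vertex 2.441 -0.682 2.598
vertex 3.109 -1.159 2.518
vertex 3.207 -0.406 3.088
endloop
endfacet
facet normal 0.299 0.551 -0.779
outer loop
vertex 3.615 -0.228 1.201
vertex 3.713 0.526 1.772
vertex 4.356 -0.137 1.55
endloop
endfacet
facet normal 0.319 -0.827 -0.462
outer loop
vertex 3.615 -0.228 1.201
vertex 4.356 -0.137 1.55
vertex 3.109 -1.159 2.518
endloop
endfacet
facet normal 0.319 -0.827 -0.462
outer loop
vertex 3.109 -1.159 2.518
vertex 4.356 -0.137 1.55
vertex 3.851 -1.068 2.867
endloop
endfacet
facet normal -0.299 -0.551 0.779
outer loop
vertex 3.109 -1.159 2.518
vertex 3.851 -1.068 2.867
vertex 3.207 -0.406 3.088
endloop
endfacet
facet normal 0.300 0.551 -0.779
outer loop
vertex 4.356 -0.137 1.55
vertex 3.713 0.526 1.772
vertex 4.613 0.452 2.066
endloop
endfacet
facet normal 0.902 -0.430 0.042
outer loop
vertex 4.356 -0.137 1.55
vertex 4.613 0.452 2.066
vertex 3.851 -1.068 2.867
endloop
endfacet
facet normal 0.902 -0.430 0.043
outer loop
vertex 3.851 -1.068 2.867
vertex 4.613 0.452 2.066
vertex 4.107 -0.479 3.382
endloop
endfacet
facet normal -0.299 -0.551 0.779
outer loop
vertex 3.851 -1.068 2.867
vertex 4.107 -0.479 3.382
vertex 3.207 -0.406 3.088
endloop
endfacet
facet normal 0.300 0.551 -0.779
outer loop
vertex 4.613 0.452 2.066
vertex 3.713 0.526 1.772
vertex 4.192 1.097 2.36
endloop
endfacet
facet normal 0.806 0.291 0.516
outer loop
vertex 4.613 0.452 2.066
vertex 4.192 1.097 2.36
vertex 4.107 -0.479 3.382
endloop
endfacet
facet normal 0.806 0.291 0.515
outer loop
vertex 4.107 -0.479 3.382
vertex 4.192 1.097 2.36
vertex 3.686 0.166 3.677
endloop
endfacet
facet normal -0.299 -0.551 0.779
outer loop
vertex 4.107 -0.479 3.382
vertex 3.686 0.166 3.677
vertex 3.207 -0.406 3.088
endloop
endfacet
facet normal -0.858 0.488 0.163
outer loop
vertex -1.982 1.613 -0.918
vertex -0.965 2.93 0.491
vertex -1.759 2.262 -1.686
endloop
endfacet
facet normal -0.466 -0.604 -0.646
outer loop
vertex -0.155 1.35 -1.991
vertex -1.982 1.613 -0.918
vertex -1.759 2.262 -1.686
endloop
endfacet
facet normal -0.858 0.488 0.163
outer loop
vertex -1.759 2.262 -1.686
vertex -0.965 2.93 0.491
vertex -0.742 3.579 -0.277
endloop
endfacet
facet normal 0.217 0.630 -0.746
outer loop
vertex -0.742 3.579 -0.277
vertex -0.155 1.35 -1.991
vertex -1.759 2.262 -1.686
endloop
endfacet
facet normal -0.217 -0.630 0.746
outer loop
vertex -1.982 1.613 -0.918
vertex 0.639 2.018 0.186
vertex -0.965 2.93 0.491
endloop
endfacet
facet normal -0.466 -0.604 -0.646
outer loop
vertex -0.378 0.701 -1.223
vertex -1.982 1.613 -0.918
vertex -0.155 1.35 -1.991
endloop
endfacet
facet normal -0.217 -0.630 0.746
outer loop
vertex -0.378 0.701 -1.223
vertex 0.639 2.018 0.186
vertex -1.982 1.613 -0.918
endloop
endfacet
facet normal 0.466 0.604 0.646
outer loop
vertex -0.965 2.93 0.491
vertex 0.639 2.018 0.186
vertex -0.742 3.579 -0.277
endloop
endfacet
facet normal 0.217 0.630 -0.746
outer loop
vertex 0.862 2.667 -0.582
vertex -0.155 1.35 -1.991
vertex -0.742 3.579 -0.277
endloop
endfacet
facet normal 0.466 0.604 0.646
outer loop
vertex -0.742 3.579 -0.277
vertex 0.639 2.018 0.186
vertex 0.862 2.667 -0.582
endloop
endfacet
facet normal 0.858 -0.488 -0.163
outer loop
vertex 0.862 2.667 -0.582
vertex -0.378 0.701 -1.223
vertex -0.155 1.35 -1.991
endloop
endfacet
facet normal 0.858 -0.488 -0.163
outer loop
vertex 0.639 2.018 0.186
vertex -0.378 0.701 -1.223
vertex 0.862 2.667 -0.582
endloop
endfacet

endsolid


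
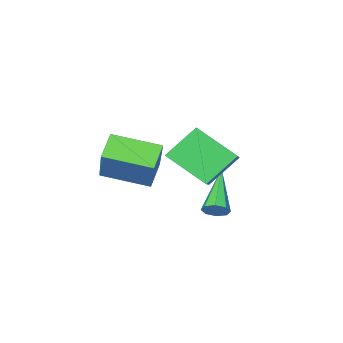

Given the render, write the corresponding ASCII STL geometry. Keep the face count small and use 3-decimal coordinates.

solid 
facet normal -0.709 0.168 0.685
outer loop
vertex 1.535 2.671 2.354
vertex 0.856 4.008 1.323
vertex 0.41 1.435 1.492
endloop
endfacet
facet normal 0.373 -0.735 0.566
outer loop
vertex 1.524 1.172 0.417
vertex 1.535 2.671 2.354
vertex 0.41 1.435 1.492
endloop
endfacet
facet normal -0.709 0.168 0.684
outer loop
vertex 0.41 1.435 1.492
vertex 0.856 4.008 1.323
vertex -0.268 2.773 0.461
endloop
endfacet
facet normal -0.598 -0.657 -0.459
outer loop
vertex -0.268 2.773 0.461
vertex 1.524 1.172 0.417
vertex 0.41 1.435 1.492
endloop
endfacet
facet normal 0.598 0.657 0.459
outer loop
vertex 1.535 2.671 2.354
vertex 1.97 3.745 0.248
vertex 0.856 4.008 1.323
endloop
endfacet
facet normal 0.373 -0.735 0.567
outer loop
vertex 2.648 2.407 1.279
vertex 1.535 2.671 2.354
vertex 1.524 1.172 0.417
endloop
endfacet
facet normal 0.599 0.657 0.459
outer loop
vertex 2.648 2.407 1.279
vertex 1.97 3.745 0.248
vertex 1.535 2.671 2.354
endloop
endfacet
facet normal -0.373 0.735 -0.566
outer loop
vertex 0.856 4.008 1.323
vertex 1.97 3.745 0.248
vertex -0.268 2.773 0.461
endloop
endfacet
facet normal -0.598 -0.657 -0.458
outer loop
vertex 0.845 2.509 -0.614
vertex 1.524 1.172 0.417
vertex -0.268 2.773 0.461
endloop
endfacet
facet normal -0.373 0.735 -0.567
outer loop
vertex -0.268 2.773 0.461
vertex 1.97 3.745 0.248
vertex 0.845 2.509 -0.614
endloop
endfacet
facet normal 0.709 -0.168 -0.685
outer loop
vertex 0.845 2.509 -0.614
vertex 2.648 2.407 1.279
vertex 1.524 1.172 0.417
endloop
endfacet
facet normal 0.709 -0.168 -0.685
outer loop
vertex 1.97 3.745 0.248
vertex 2.648 2.407 1.279
vertex 0.845 2.509 -0.614
endloop
endfacet
facet normal -0.662 -0.413 0.625
outer loop
vertex 2.714 -0.554 1.22
vertex 1.484 0.793 0.807
vertex 1.954 -1.736 -0.367
endloop
endfacet
facet normal 0.658 -0.720 0.221
outer loop
vertex 2.696 -1.273 -1.067
vertex 2.714 -0.554 1.22
vertex 1.954 -1.736 -0.367
endloop
endfacet
facet normal -0.662 -0.413 0.625
outer loop
vertex 1.954 -1.736 -0.367
vertex 1.484 0.793 0.807
vertex 0.724 -0.389 -0.78
endloop
endfacet
facet normal -0.359 -0.557 -0.749
outer loop
vertex 0.724 -0.389 -0.78
vertex 2.696 -1.273 -1.067
vertex 1.954 -1.736 -0.367
endloop
endfacet
facet normal 0.359 0.557 0.749
outer loop
vertex 2.714 -0.554 1.22
vertex 2.226 1.256 0.107
vertex 1.484 0.793 0.807
endloop
endfacet
facet normal 0.658 -0.720 0.221
outer loop
vertex 3.456 -0.091 0.52
vertex 2.714 -0.554 1.22
vertex 2.696 -1.273 -1.067
endloop
endfacet
facet normal 0.359 0.557 0.749
outer loop
vertex 3.456 -0.091 0.52
vertex 2.226 1.256 0.107
vertex 2.714 -0.554 1.22
endloop
endfacet
facet normal -0.658 0.720 -0.221
outer loop
vertex 1.484 0.793 0.807
vertex 2.226 1.256 0.107
vertex 0.724 -0.389 -0.78
endloop
endfacet
facet normal -0.359 -0.557 -0.749
outer loop
vertex 1.466 0.074 -1.48
vertex 2.696 -1.273 -1.067
vertex 0.724 -0.389 -0.78
endloop
endfacet
facet normal -0.658 0.720 -0.221
outer loop
vertex 0.724 -0.389 -0.78
vertex 2.226 1.256 0.107
vertex 1.466 0.074 -1.48
endloop
endfacet
facet normal 0.662 0.413 -0.625
outer loop
vertex 1.466 0.074 -1.48
vertex 3.456 -0.091 0.52
vertex 2.696 -1.273 -1.067
endloop
endfacet
facet normal 0.662 0.413 -0.625
outer loop
vertex 2.226 1.256 0.107
vertex 3.456 -0.091 0.52
vertex 1.466 0.074 -1.48
endloop
endfacet
facet normal 0.583 0.567 -0.582
outer loop
vertex 0.351 2.245 -1.877
vertex 0.144 2.024 -2.3
vertex 0.03 2.44 -2.009
endloop
endfacet
facet normal -0.036 0.519 0.854
outer loop
vertex 0.351 2.245 -1.877
vertex 0.03 2.44 -2.009
vertex -1.084 0.836 -1.08
endloop
endfacet
facet normal 0.585 0.566 -0.580
outer loop
vertex 0.03 2.44 -2.009
vertex 0.144 2.024 -2.3
vertex -0.224 2.392 -2.312
endloop
endfacet
facet normal -0.619 0.669 0.413
outer loop
vertex 0.03 2.44 -2.009
vertex -0.224 2.392 -2.312
vertex -1.084 0.836 -1.08
endloop
endfacet
facet normal 0.585 0.566 -0.580
outer loop
vertex -0.224 2.392 -2.312
vertex 0.144 2.024 -2.3
vertex -0.263 2.129 -2.608
endloop
endfacet
facet normal -0.915 0.353 -0.193
outer loop
vertex -0.224 2.392 -2.312
vertex -0.263 2.129 -2.608
vertex -1.084 0.836 -1.08
endloop
endfacet
facet normal 0.585 0.566 -0.581
outer loop
vertex -0.263 2.129 -2.608
vertex 0.144 2.024 -2.3
vertex -0.063 1.804 -2.723
endloop
endfacet
facet normal -0.752 -0.246 -0.612
outer loop
vertex -0.263 2.129 -2.608
vertex -0.063 1.804 -2.723
vertex -1.084 0.836 -1.08
endloop
endfacet
facet normal 0.585 0.566 -0.581
outer loop
vertex -0.063 1.804 -2.723
vertex 0.144 2.024 -2.3
vertex 0.257 1.609 -2.591
endloop
endfacet
facet normal -0.225 -0.772 -0.595
outer loop
vertex -0.063 1.804 -2.723
vertex 0.257 1.609 -2.591
vertex -1.084 0.836 -1.08
endloop
endfacet
facet normal 0.584 0.567 -0.581
outer loop
vertex 0.257 1.609 -2.591
vertex 0.144 2.024 -2.3
vertex 0.511 1.657 -2.289
endloop
endfacet
facet normal 0.357 -0.921 -0.154
outer loop
vertex 0.257 1.609 -2.591
vertex 0.511 1.657 -2.289
vertex -1.084 0.836 -1.08
endloop
endfacet
facet normal 0.584 0.567 -0.581
outer loop
vertex 0.511 1.657 -2.289
vertex 0.144 2.024 -2.3
vertex 0.55 1.92 -1.993
endloop
endfacet
facet normal 0.655 -0.606 0.452
outer loop
vertex 0.511 1.657 -2.289
vertex 0.55 1.92 -1.993
vertex -1.084 0.836 -1.08
endloop
endfacet
facet normal 0.585 0.566 -0.582
outer loop
vertex 0.55 1.92 -1.993
vertex 0.144 2.024 -2.3
vertex 0.351 2.245 -1.877
endloop
endfacet
facet normal 0.492 -0.009 0.870
outer loop
vertex 0.55 1.92 -1.993
vertex 0.351 2.245 -1.877
vertex -1.084 0.836 -1.08
endloop
endfacet

endsolid


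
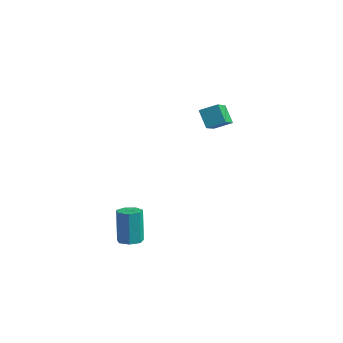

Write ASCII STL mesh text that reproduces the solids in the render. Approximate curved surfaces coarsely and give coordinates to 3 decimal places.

solid 
facet normal -0.582 0.465 0.667
outer loop
vertex -2.308 0.887 0.875
vertex -1.66 1.272 1.172
vertex -2.578 2.262 -0.318
endloop
endfacet
facet normal -0.800 -0.475 -0.367
outer loop
vertex -2.06 1.848 -0.912
vertex -2.308 0.887 0.875
vertex -2.578 2.262 -0.318
endloop
endfacet
facet normal -0.581 0.465 0.667
outer loop
vertex -2.578 2.262 -0.318
vertex -1.66 1.272 1.172
vertex -1.929 2.647 -0.021
endloop
endfacet
facet normal -0.146 0.747 -0.648
outer loop
vertex -1.929 2.647 -0.021
vertex -2.06 1.848 -0.912
vertex -2.578 2.262 -0.318
endloop
endfacet
facet normal 0.147 -0.747 0.648
outer loop
vertex -2.308 0.887 0.875
vertex -1.142 0.858 0.578
vertex -1.66 1.272 1.172
endloop
endfacet
facet normal -0.801 -0.474 -0.366
outer loop
vertex -1.791 0.473 0.281
vertex -2.308 0.887 0.875
vertex -2.06 1.848 -0.912
endloop
endfacet
facet normal 0.147 -0.747 0.648
outer loop
vertex -1.791 0.473 0.281
vertex -1.142 0.858 0.578
vertex -2.308 0.887 0.875
endloop
endfacet
facet normal 0.800 0.475 0.367
outer loop
vertex -1.66 1.272 1.172
vertex -1.142 0.858 0.578
vertex -1.929 2.647 -0.021
endloop
endfacet
facet normal -0.147 0.747 -0.648
outer loop
vertex -1.412 2.233 -0.615
vertex -2.06 1.848 -0.912
vertex -1.929 2.647 -0.021
endloop
endfacet
facet normal 0.801 0.475 0.366
outer loop
vertex -1.929 2.647 -0.021
vertex -1.142 0.858 0.578
vertex -1.412 2.233 -0.615
endloop
endfacet
facet normal 0.582 -0.465 -0.667
outer loop
vertex -1.412 2.233 -0.615
vertex -1.791 0.473 0.281
vertex -2.06 1.848 -0.912
endloop
endfacet
facet normal 0.581 -0.465 -0.668
outer loop
vertex -1.142 0.858 0.578
vertex -1.791 0.473 0.281
vertex -1.412 2.233 -0.615
endloop
endfacet
facet normal 0.202 -0.384 -0.901
outer loop
vertex -2.709 -3.601 -3.903
vertex -3.205 -3.496 -4.059
vertex -2.775 -3.188 -4.094
endloop
endfacet
facet normal 0.969 0.213 0.127
outer loop
vertex -2.709 -3.601 -3.903
vertex -2.775 -3.188 -4.094
vertex -3.0 -3.05 -2.605
endloop
endfacet
facet normal 0.969 0.211 0.127
outer loop
vertex -3.0 -3.05 -2.605
vertex -2.775 -3.188 -4.094
vertex -3.065 -2.636 -2.796
endloop
endfacet
facet normal -0.202 0.384 0.901
outer loop
vertex -3.0 -3.05 -2.605
vertex -3.065 -2.636 -2.796
vertex -3.495 -2.944 -2.761
endloop
endfacet
facet normal 0.201 -0.383 -0.902
outer loop
vertex -2.775 -3.188 -4.094
vertex -3.205 -3.496 -4.059
vertex -3.164 -3.006 -4.258
endloop
endfacet
facet normal 0.494 0.835 -0.245
outer loop
vertex -2.775 -3.188 -4.094
vertex -3.164 -3.006 -4.258
vertex -3.065 -2.636 -2.796
endloop
endfacet
facet normal 0.492 0.836 -0.245
outer loop
vertex -3.065 -2.636 -2.796
vertex -3.164 -3.006 -4.258
vertex -3.454 -2.455 -2.96
endloop
endfacet
facet normal -0.201 0.384 0.901
outer loop
vertex -3.065 -2.636 -2.796
vertex -3.454 -2.455 -2.96
vertex -3.495 -2.944 -2.761
endloop
endfacet
facet normal 0.201 -0.383 -0.902
outer loop
vertex -3.164 -3.006 -4.258
vertex -3.205 -3.496 -4.059
vertex -3.584 -3.193 -4.272
endloop
endfacet
facet normal -0.355 0.829 -0.431
outer loop
vertex -3.164 -3.006 -4.258
vertex -3.584 -3.193 -4.272
vertex -3.454 -2.455 -2.96
endloop
endfacet
facet normal -0.355 0.829 -0.431
outer loop
vertex -3.454 -2.455 -2.96
vertex -3.584 -3.193 -4.272
vertex -3.874 -2.642 -2.974
endloop
endfacet
facet normal -0.201 0.384 0.901
outer loop
vertex -3.454 -2.455 -2.96
vertex -3.874 -2.642 -2.974
vertex -3.495 -2.944 -2.761
endloop
endfacet
facet normal 0.201 -0.383 -0.902
outer loop
vertex -3.584 -3.193 -4.272
vertex -3.205 -3.496 -4.059
vertex -3.719 -3.608 -4.126
endloop
endfacet
facet normal -0.935 0.201 -0.294
outer loop
vertex -3.584 -3.193 -4.272
vertex -3.719 -3.608 -4.126
vertex -3.874 -2.642 -2.974
endloop
endfacet
facet normal -0.935 0.201 -0.294
outer loop
vertex -3.874 -2.642 -2.974
vertex -3.719 -3.608 -4.126
vertex -4.009 -3.057 -2.828
endloop
endfacet
facet normal -0.202 0.383 0.902
outer loop
vertex -3.874 -2.642 -2.974
vertex -4.009 -3.057 -2.828
vertex -3.495 -2.944 -2.761
endloop
endfacet
facet normal 0.201 -0.384 -0.901
outer loop
vertex -3.719 -3.608 -4.126
vertex -3.205 -3.496 -4.059
vertex -3.466 -3.938 -3.929
endloop
endfacet
facet normal -0.811 -0.582 0.066
outer loop
vertex -3.719 -3.608 -4.126
vertex -3.466 -3.938 -3.929
vertex -4.009 -3.057 -2.828
endloop
endfacet
facet normal -0.811 -0.582 0.066
outer loop
vertex -4.009 -3.057 -2.828
vertex -3.466 -3.938 -3.929
vertex -3.756 -3.387 -2.631
endloop
endfacet
facet normal -0.202 0.383 0.901
outer loop
vertex -4.009 -3.057 -2.828
vertex -3.756 -3.387 -2.631
vertex -3.495 -2.944 -2.761
endloop
endfacet
facet normal 0.201 -0.384 -0.901
outer loop
vertex -3.466 -3.938 -3.929
vertex -3.205 -3.496 -4.059
vertex -3.017 -3.935 -3.83
endloop
endfacet
facet normal -0.077 -0.924 0.375
outer loop
vertex -3.466 -3.938 -3.929
vertex -3.017 -3.935 -3.83
vertex -3.756 -3.387 -2.631
endloop
endfacet
facet normal -0.077 -0.924 0.375
outer loop
vertex -3.756 -3.387 -2.631
vertex -3.017 -3.935 -3.83
vertex -3.307 -3.384 -2.532
endloop
endfacet
facet normal -0.201 0.383 0.901
outer loop
vertex -3.756 -3.387 -2.631
vertex -3.307 -3.384 -2.532
vertex -3.495 -2.944 -2.761
endloop
endfacet
facet normal 0.202 -0.383 -0.901
outer loop
vertex -3.017 -3.935 -3.83
vertex -3.205 -3.496 -4.059
vertex -2.709 -3.601 -3.903
endloop
endfacet
facet normal 0.715 -0.572 0.402
outer loop
vertex -3.017 -3.935 -3.83
vertex -2.709 -3.601 -3.903
vertex -3.307 -3.384 -2.532
endloop
endfacet
facet normal 0.716 -0.570 0.403
outer loop
vertex -3.307 -3.384 -2.532
vertex -2.709 -3.601 -3.903
vertex -3.0 -3.05 -2.605
endloop
endfacet
facet normal -0.202 0.383 0.901
outer loop
vertex -3.307 -3.384 -2.532
vertex -3.0 -3.05 -2.605
vertex -3.495 -2.944 -2.761
endloop
endfacet

endsolid


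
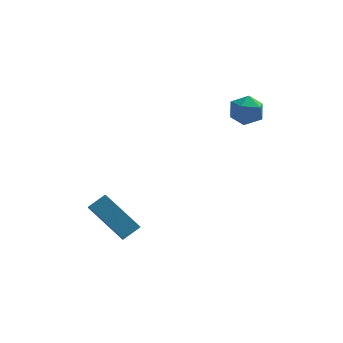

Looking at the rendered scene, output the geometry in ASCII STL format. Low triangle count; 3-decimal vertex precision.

solid 
facet normal 0.407 0.907 -0.107
outer loop
vertex 1.471 1.839 1.05
vertex 1.143 2.065 1.719
vertex 1.853 1.747 1.722
endloop
endfacet
facet normal 0.817 0.406 -0.409
outer loop
vertex 1.471 1.839 1.05
vertex 1.853 1.747 1.722
vertex 1.866 1.182 1.187
endloop
endfacet
facet normal 0.428 0.069 -0.901
outer loop
vertex 1.471 1.839 1.05
vertex 1.866 1.182 1.187
vertex 1.165 1.152 0.852
endloop
endfacet
facet normal -0.226 0.361 -0.905
outer loop
vertex 1.471 1.839 1.05
vertex 1.165 1.152 0.852
vertex 0.718 1.697 1.181
endloop
endfacet
facet normal -0.238 0.879 -0.413
outer loop
vertex 1.471 1.839 1.05
vertex 0.718 1.697 1.181
vertex 1.143 2.065 1.719
endloop
endfacet
facet normal 0.993 -0.067 0.095
outer loop
vertex 1.866 1.182 1.187
vertex 1.853 1.747 1.722
vertex 1.782 1.003 1.939
endloop
endfacet
facet normal 0.330 0.742 0.583
outer loop
vertex 1.853 1.747 1.722
vertex 1.143 2.065 1.719
vertex 1.335 1.548 2.268
endloop
endfacet
facet normal -0.712 0.697 0.086
outer loop
vertex 1.143 2.065 1.719
vertex 0.718 1.697 1.181
vertex 0.634 1.518 1.933
endloop
endfacet
facet normal -0.692 -0.140 -0.708
outer loop
vertex 0.718 1.697 1.181
vertex 1.165 1.152 0.852
vertex 0.647 0.953 1.398
endloop
endfacet
facet normal 0.362 -0.612 -0.703
outer loop
vertex 1.165 1.152 0.852
vertex 1.866 1.182 1.187
vertex 1.357 0.635 1.401
endloop
endfacet
facet normal 0.226 -0.361 0.905
outer loop
vertex 1.029 0.861 2.07
vertex 1.782 1.003 1.939
vertex 1.335 1.548 2.268
endloop
endfacet
facet normal -0.428 -0.069 0.901
outer loop
vertex 1.029 0.861 2.07
vertex 1.335 1.548 2.268
vertex 0.634 1.518 1.933
endloop
endfacet
facet normal -0.817 -0.406 0.409
outer loop
vertex 1.029 0.861 2.07
vertex 0.634 1.518 1.933
vertex 0.647 0.953 1.398
endloop
endfacet
facet normal -0.407 -0.907 0.107
outer loop
vertex 1.029 0.861 2.07
vertex 0.647 0.953 1.398
vertex 1.357 0.635 1.401
endloop
endfacet
facet normal 0.238 -0.879 0.413
outer loop
vertex 1.029 0.861 2.07
vertex 1.357 0.635 1.401
vertex 1.782 1.003 1.939
endloop
endfacet
facet normal 0.692 0.140 0.708
outer loop
vertex 1.335 1.548 2.268
vertex 1.782 1.003 1.939
vertex 1.853 1.747 1.722
endloop
endfacet
facet normal -0.362 0.612 0.703
outer loop
vertex 0.634 1.518 1.933
vertex 1.335 1.548 2.268
vertex 1.143 2.065 1.719
endloop
endfacet
facet normal -0.993 0.067 -0.095
outer loop
vertex 0.647 0.953 1.398
vertex 0.634 1.518 1.933
vertex 0.718 1.697 1.181
endloop
endfacet
facet normal -0.330 -0.742 -0.583
outer loop
vertex 1.357 0.635 1.401
vertex 0.647 0.953 1.398
vertex 1.165 1.152 0.852
endloop
endfacet
facet normal 0.712 -0.697 -0.086
outer loop
vertex 1.782 1.003 1.939
vertex 1.357 0.635 1.401
vertex 1.866 1.182 1.187
endloop
endfacet
facet normal -0.692 0.368 0.621
outer loop
vertex -3.761 -3.1 -0.521
vertex -3.873 -2.409 -1.055
vertex -4.344 -3.509 -0.928
endloop
endfacet
facet normal 0.127 -0.785 0.607
outer loop
vertex -2.987 -4.231 -2.145
vertex -3.761 -3.1 -0.521
vertex -4.344 -3.509 -0.928
endloop
endfacet
facet normal -0.693 0.368 0.620
outer loop
vertex -4.344 -3.509 -0.928
vertex -3.873 -2.409 -1.055
vertex -4.455 -2.818 -1.462
endloop
endfacet
facet normal -0.711 -0.498 -0.497
outer loop
vertex -4.455 -2.818 -1.462
vertex -2.987 -4.231 -2.145
vertex -4.344 -3.509 -0.928
endloop
endfacet
facet normal 0.711 0.499 0.496
outer loop
vertex -3.761 -3.1 -0.521
vertex -2.516 -3.131 -2.272
vertex -3.873 -2.409 -1.055
endloop
endfacet
facet normal 0.127 -0.785 0.607
outer loop
vertex -2.405 -3.822 -1.738
vertex -3.761 -3.1 -0.521
vertex -2.987 -4.231 -2.145
endloop
endfacet
facet normal 0.711 0.498 0.497
outer loop
vertex -2.405 -3.822 -1.738
vertex -2.516 -3.131 -2.272
vertex -3.761 -3.1 -0.521
endloop
endfacet
facet normal -0.127 0.785 -0.607
outer loop
vertex -3.873 -2.409 -1.055
vertex -2.516 -3.131 -2.272
vertex -4.455 -2.818 -1.462
endloop
endfacet
facet normal -0.711 -0.499 -0.496
outer loop
vertex -3.099 -3.54 -2.679
vertex -2.987 -4.231 -2.145
vertex -4.455 -2.818 -1.462
endloop
endfacet
facet normal -0.127 0.785 -0.607
outer loop
vertex -4.455 -2.818 -1.462
vertex -2.516 -3.131 -2.272
vertex -3.099 -3.54 -2.679
endloop
endfacet
facet normal 0.692 -0.368 -0.621
outer loop
vertex -3.099 -3.54 -2.679
vertex -2.405 -3.822 -1.738
vertex -2.987 -4.231 -2.145
endloop
endfacet
facet normal 0.692 -0.369 -0.621
outer loop
vertex -2.516 -3.131 -2.272
vertex -2.405 -3.822 -1.738
vertex -3.099 -3.54 -2.679
endloop
endfacet

endsolid


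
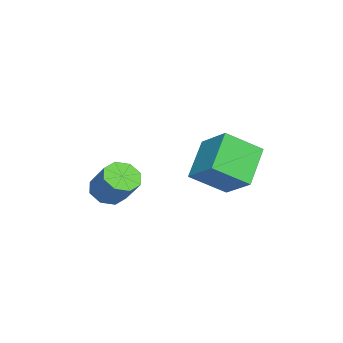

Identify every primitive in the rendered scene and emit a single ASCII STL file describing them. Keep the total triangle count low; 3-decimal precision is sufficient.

solid 
facet normal -0.738 0.145 0.659
outer loop
vertex -1.066 1.213 -1.365
vertex -0.07 2.269 -0.48
vertex -1.667 2.599 -2.343
endloop
endfacet
facet normal -0.585 -0.621 -0.521
outer loop
vertex -0.19 2.311 -3.66
vertex -1.066 1.213 -1.365
vertex -1.667 2.599 -2.343
endloop
endfacet
facet normal -0.738 0.144 0.659
outer loop
vertex -1.667 2.599 -2.343
vertex -0.07 2.269 -0.48
vertex -0.671 3.656 -1.458
endloop
endfacet
facet normal -0.334 0.770 -0.543
outer loop
vertex -0.671 3.656 -1.458
vertex -0.19 2.311 -3.66
vertex -1.667 2.599 -2.343
endloop
endfacet
facet normal 0.334 -0.770 0.543
outer loop
vertex -1.066 1.213 -1.365
vertex 1.407 1.981 -1.797
vertex -0.07 2.269 -0.48
endloop
endfacet
facet normal -0.586 -0.621 -0.521
outer loop
vertex 0.411 0.924 -2.682
vertex -1.066 1.213 -1.365
vertex -0.19 2.311 -3.66
endloop
endfacet
facet normal 0.334 -0.770 0.544
outer loop
vertex 0.411 0.924 -2.682
vertex 1.407 1.981 -1.797
vertex -1.066 1.213 -1.365
endloop
endfacet
facet normal 0.586 0.621 0.521
outer loop
vertex -0.07 2.269 -0.48
vertex 1.407 1.981 -1.797
vertex -0.671 3.656 -1.458
endloop
endfacet
facet normal -0.334 0.770 -0.543
outer loop
vertex 0.806 3.367 -2.775
vertex -0.19 2.311 -3.66
vertex -0.671 3.656 -1.458
endloop
endfacet
facet normal 0.586 0.621 0.521
outer loop
vertex -0.671 3.656 -1.458
vertex 1.407 1.981 -1.797
vertex 0.806 3.367 -2.775
endloop
endfacet
facet normal 0.738 -0.144 -0.659
outer loop
vertex 0.806 3.367 -2.775
vertex 0.411 0.924 -2.682
vertex -0.19 2.311 -3.66
endloop
endfacet
facet normal 0.739 -0.144 -0.659
outer loop
vertex 1.407 1.981 -1.797
vertex 0.411 0.924 -2.682
vertex 0.806 3.367 -2.775
endloop
endfacet
facet normal -0.517 -0.479 -0.709
outer loop
vertex 1.858 -2.184 -3.687
vertex 1.177 -2.024 -3.299
vertex 1.608 -1.654 -3.863
endloop
endfacet
facet normal 0.752 0.141 -0.643
outer loop
vertex 1.858 -2.184 -3.687
vertex 1.608 -1.654 -3.863
vertex 2.644 -1.456 -2.608
endloop
endfacet
facet normal 0.752 0.143 -0.643
outer loop
vertex 2.644 -1.456 -2.608
vertex 1.608 -1.654 -3.863
vertex 2.393 -0.926 -2.784
endloop
endfacet
facet normal 0.516 0.480 0.710
outer loop
vertex 2.644 -1.456 -2.608
vertex 2.393 -0.926 -2.784
vertex 1.963 -1.296 -2.221
endloop
endfacet
facet normal -0.517 -0.479 -0.709
outer loop
vertex 1.608 -1.654 -3.863
vertex 1.177 -2.024 -3.299
vertex 1.105 -1.34 -3.708
endloop
endfacet
facet normal 0.243 0.713 -0.658
outer loop
vertex 1.608 -1.654 -3.863
vertex 1.105 -1.34 -3.708
vertex 2.393 -0.926 -2.784
endloop
endfacet
facet normal 0.243 0.713 -0.658
outer loop
vertex 2.393 -0.926 -2.784
vertex 1.105 -1.34 -3.708
vertex 1.891 -0.612 -2.629
endloop
endfacet
facet normal 0.518 0.478 0.710
outer loop
vertex 2.393 -0.926 -2.784
vertex 1.891 -0.612 -2.629
vertex 1.963 -1.296 -2.221
endloop
endfacet
facet normal -0.517 -0.479 -0.710
outer loop
vertex 1.105 -1.34 -3.708
vertex 1.177 -2.024 -3.299
vertex 0.645 -1.427 -3.314
endloop
endfacet
facet normal -0.409 0.866 -0.286
outer loop
vertex 1.105 -1.34 -3.708
vertex 0.645 -1.427 -3.314
vertex 1.891 -0.612 -2.629
endloop
endfacet
facet normal -0.409 0.866 -0.287
outer loop
vertex 1.891 -0.612 -2.629
vertex 0.645 -1.427 -3.314
vertex 1.43 -0.699 -2.235
endloop
endfacet
facet normal 0.517 0.478 0.710
outer loop
vertex 1.891 -0.612 -2.629
vertex 1.43 -0.699 -2.235
vertex 1.963 -1.296 -2.221
endloop
endfacet
facet normal -0.516 -0.478 -0.711
outer loop
vertex 0.645 -1.427 -3.314
vertex 1.177 -2.024 -3.299
vertex 0.496 -1.864 -2.912
endloop
endfacet
facet normal -0.821 0.512 0.252
outer loop
vertex 0.645 -1.427 -3.314
vertex 0.496 -1.864 -2.912
vertex 1.43 -0.699 -2.235
endloop
endfacet
facet normal -0.821 0.511 0.253
outer loop
vertex 1.43 -0.699 -2.235
vertex 0.496 -1.864 -2.912
vertex 1.282 -1.136 -1.833
endloop
endfacet
facet normal 0.517 0.478 0.710
outer loop
vertex 1.43 -0.699 -2.235
vertex 1.282 -1.136 -1.833
vertex 1.963 -1.296 -2.221
endloop
endfacet
facet normal -0.516 -0.480 -0.710
outer loop
vertex 0.496 -1.864 -2.912
vertex 1.177 -2.024 -3.299
vertex 0.747 -2.394 -2.736
endloop
endfacet
facet normal -0.752 -0.142 0.644
outer loop
vertex 0.496 -1.864 -2.912
vertex 0.747 -2.394 -2.736
vertex 1.282 -1.136 -1.833
endloop
endfacet
facet normal -0.753 -0.141 0.643
outer loop
vertex 1.282 -1.136 -1.833
vertex 0.747 -2.394 -2.736
vertex 1.532 -1.666 -1.657
endloop
endfacet
facet normal 0.517 0.479 0.709
outer loop
vertex 1.282 -1.136 -1.833
vertex 1.532 -1.666 -1.657
vertex 1.963 -1.296 -2.221
endloop
endfacet
facet normal -0.518 -0.478 -0.710
outer loop
vertex 0.747 -2.394 -2.736
vertex 1.177 -2.024 -3.299
vertex 1.249 -2.708 -2.891
endloop
endfacet
facet normal -0.243 -0.713 0.658
outer loop
vertex 0.747 -2.394 -2.736
vertex 1.249 -2.708 -2.891
vertex 1.532 -1.666 -1.657
endloop
endfacet
facet normal -0.242 -0.713 0.658
outer loop
vertex 1.532 -1.666 -1.657
vertex 1.249 -2.708 -2.891
vertex 2.035 -1.98 -1.812
endloop
endfacet
facet normal 0.517 0.479 0.709
outer loop
vertex 1.532 -1.666 -1.657
vertex 2.035 -1.98 -1.812
vertex 1.963 -1.296 -2.221
endloop
endfacet
facet normal -0.517 -0.478 -0.710
outer loop
vertex 1.249 -2.708 -2.891
vertex 1.177 -2.024 -3.299
vertex 1.71 -2.621 -3.285
endloop
endfacet
facet normal 0.409 -0.866 0.287
outer loop
vertex 1.249 -2.708 -2.891
vertex 1.71 -2.621 -3.285
vertex 2.035 -1.98 -1.812
endloop
endfacet
facet normal 0.409 -0.866 0.287
outer loop
vertex 2.035 -1.98 -1.812
vertex 1.71 -2.621 -3.285
vertex 2.495 -1.893 -2.206
endloop
endfacet
facet normal 0.517 0.479 0.710
outer loop
vertex 2.035 -1.98 -1.812
vertex 2.495 -1.893 -2.206
vertex 1.963 -1.296 -2.221
endloop
endfacet
facet normal -0.517 -0.478 -0.710
outer loop
vertex 1.71 -2.621 -3.285
vertex 1.177 -2.024 -3.299
vertex 1.858 -2.184 -3.687
endloop
endfacet
facet normal 0.822 -0.511 -0.253
outer loop
vertex 1.71 -2.621 -3.285
vertex 1.858 -2.184 -3.687
vertex 2.495 -1.893 -2.206
endloop
endfacet
facet normal 0.821 -0.512 -0.252
outer loop
vertex 2.495 -1.893 -2.206
vertex 1.858 -2.184 -3.687
vertex 2.644 -1.456 -2.608
endloop
endfacet
facet normal 0.516 0.478 0.711
outer loop
vertex 2.495 -1.893 -2.206
vertex 2.644 -1.456 -2.608
vertex 1.963 -1.296 -2.221
endloop
endfacet

endsolid
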